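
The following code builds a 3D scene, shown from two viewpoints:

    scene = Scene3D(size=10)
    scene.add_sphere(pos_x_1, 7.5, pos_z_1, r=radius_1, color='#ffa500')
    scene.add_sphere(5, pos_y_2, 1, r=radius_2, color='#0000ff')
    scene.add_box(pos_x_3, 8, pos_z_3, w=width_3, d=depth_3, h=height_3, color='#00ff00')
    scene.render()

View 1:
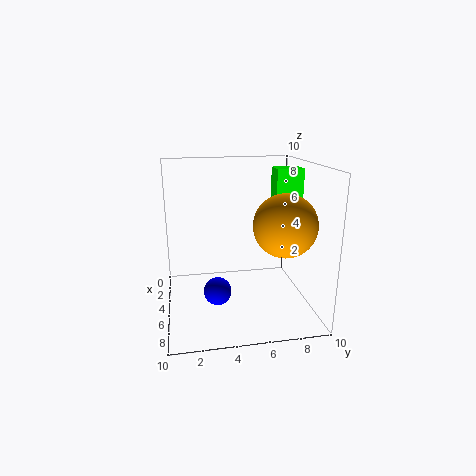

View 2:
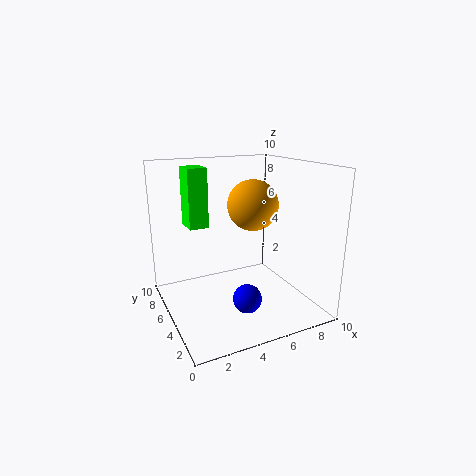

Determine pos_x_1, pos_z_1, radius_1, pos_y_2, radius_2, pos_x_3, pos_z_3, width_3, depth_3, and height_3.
pos_x_1 = 7.5, pos_z_1 = 6.5, radius_1 = 2, pos_y_2 = 3.5, radius_2 = 1, pos_x_3 = 2.5, pos_z_3 = 5, width_3 = 1.5, depth_3 = 2, height_3 = 4.5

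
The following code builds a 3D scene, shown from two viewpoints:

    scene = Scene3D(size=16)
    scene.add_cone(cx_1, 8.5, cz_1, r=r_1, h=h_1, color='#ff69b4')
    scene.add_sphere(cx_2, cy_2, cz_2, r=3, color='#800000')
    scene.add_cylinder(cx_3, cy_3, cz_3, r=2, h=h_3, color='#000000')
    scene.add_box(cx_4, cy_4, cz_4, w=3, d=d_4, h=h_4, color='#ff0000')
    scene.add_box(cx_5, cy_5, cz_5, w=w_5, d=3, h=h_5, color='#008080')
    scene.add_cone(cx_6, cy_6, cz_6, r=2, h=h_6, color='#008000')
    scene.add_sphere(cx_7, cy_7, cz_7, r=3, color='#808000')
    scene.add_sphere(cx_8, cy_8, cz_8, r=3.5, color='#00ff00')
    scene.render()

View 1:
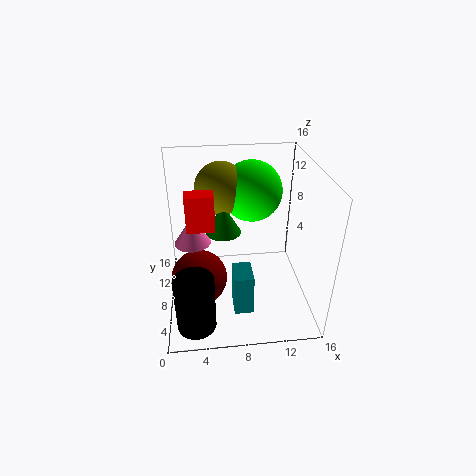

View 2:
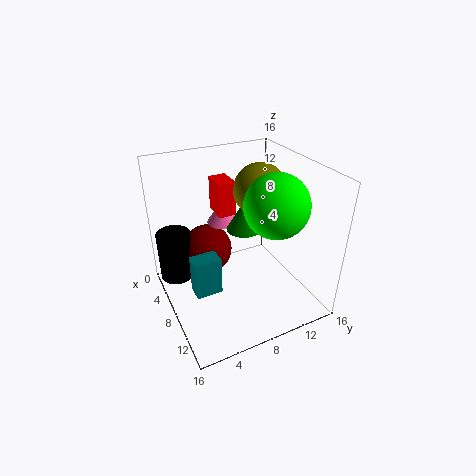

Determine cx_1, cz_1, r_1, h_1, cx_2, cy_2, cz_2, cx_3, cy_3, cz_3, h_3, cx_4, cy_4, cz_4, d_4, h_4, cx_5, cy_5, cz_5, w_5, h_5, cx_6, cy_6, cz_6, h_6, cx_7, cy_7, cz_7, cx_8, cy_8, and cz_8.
cx_1 = 3; cz_1 = 7.5; r_1 = 2; h_1 = 3; cx_2 = 3.5; cy_2 = 6; cz_2 = 4.5; cx_3 = 3; cy_3 = 2; cz_3 = 1.5; h_3 = 6; cx_4 = 2.5; cy_4 = 7; cz_4 = 9.5; d_4 = 2; h_4 = 4; cx_5 = 7; cy_5 = 2.5; cz_5 = 2; w_5 = 2; h_5 = 4.5; cx_6 = 6.5; cy_6 = 9.5; cz_6 = 8; h_6 = 3.5; cx_7 = 6.5; cy_7 = 11.5; cz_7 = 12.5; cx_8 = 10; cy_8 = 11.5; cz_8 = 12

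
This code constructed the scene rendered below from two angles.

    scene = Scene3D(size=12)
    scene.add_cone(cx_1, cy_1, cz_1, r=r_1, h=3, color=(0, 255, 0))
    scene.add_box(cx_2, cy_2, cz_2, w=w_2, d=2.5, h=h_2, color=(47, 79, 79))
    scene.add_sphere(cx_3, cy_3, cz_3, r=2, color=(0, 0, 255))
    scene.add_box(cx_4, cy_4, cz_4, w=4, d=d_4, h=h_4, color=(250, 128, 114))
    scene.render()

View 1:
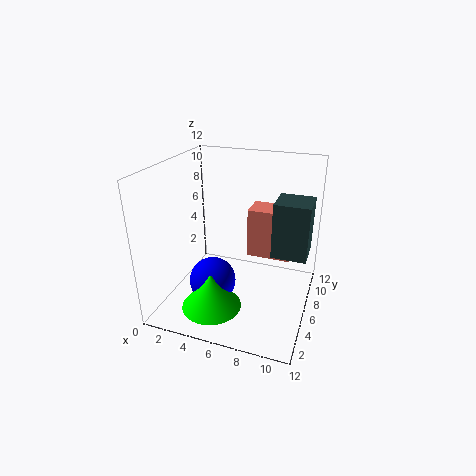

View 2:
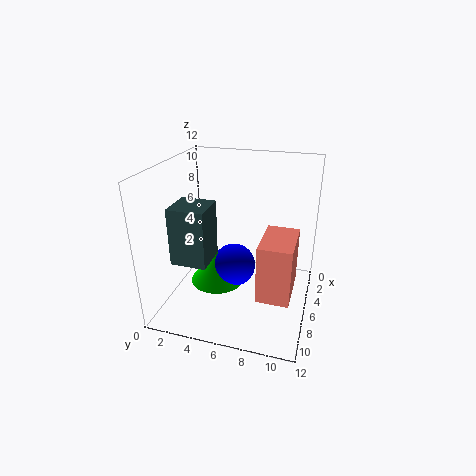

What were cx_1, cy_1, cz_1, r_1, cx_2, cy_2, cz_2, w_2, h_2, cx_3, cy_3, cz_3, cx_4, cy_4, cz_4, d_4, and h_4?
cx_1 = 4.5, cy_1 = 3.5, cz_1 = 0.5, r_1 = 2.5, cx_2 = 9.5, cy_2 = 3, cz_2 = 6.5, w_2 = 2.5, h_2 = 4, cx_3 = 4, cy_3 = 5, cz_3 = 2, cx_4 = 6, cy_4 = 8.5, cz_4 = 3, d_4 = 2.5, h_4 = 4.5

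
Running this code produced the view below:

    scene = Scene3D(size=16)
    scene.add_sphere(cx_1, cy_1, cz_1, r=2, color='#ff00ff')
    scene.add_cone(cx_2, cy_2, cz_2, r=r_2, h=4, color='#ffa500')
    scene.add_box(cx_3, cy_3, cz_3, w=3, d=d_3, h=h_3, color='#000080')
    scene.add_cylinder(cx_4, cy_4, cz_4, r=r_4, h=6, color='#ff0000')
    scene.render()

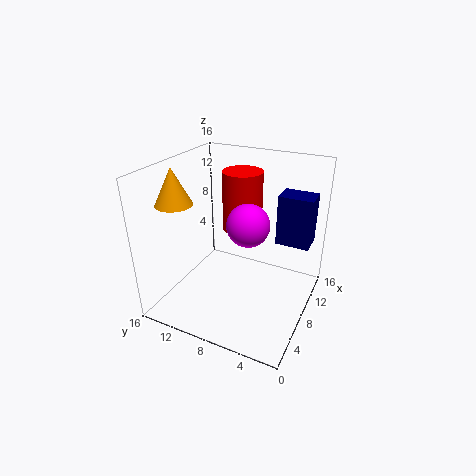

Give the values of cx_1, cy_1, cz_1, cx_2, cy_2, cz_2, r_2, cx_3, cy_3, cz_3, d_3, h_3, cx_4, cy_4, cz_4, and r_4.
cx_1 = 4, cy_1 = 5, cz_1 = 12, cx_2 = 5, cy_2 = 14, cz_2 = 12, r_2 = 2, cx_3 = 12, cy_3 = 1, cz_3 = 6, d_3 = 4, h_3 = 6, cx_4 = 7, cy_4 = 7, cz_4 = 10, r_4 = 2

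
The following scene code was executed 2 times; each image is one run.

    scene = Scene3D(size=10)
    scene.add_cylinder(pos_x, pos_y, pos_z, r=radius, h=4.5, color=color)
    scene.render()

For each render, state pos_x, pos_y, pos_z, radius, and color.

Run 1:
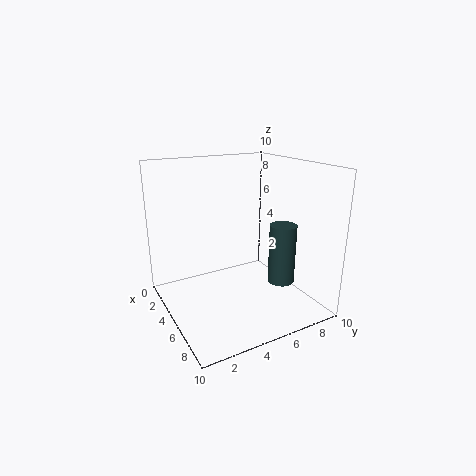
pos_x = 5.5
pos_y = 8.5
pos_z = 1
radius = 1
color = 'darkslategray'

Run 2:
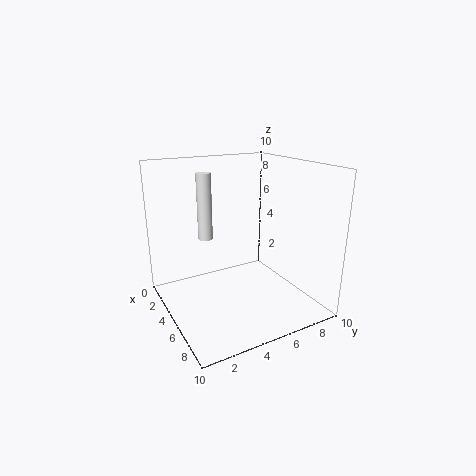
pos_x = 4
pos_y = 3
pos_z = 5
radius = 0.5
color = 'white'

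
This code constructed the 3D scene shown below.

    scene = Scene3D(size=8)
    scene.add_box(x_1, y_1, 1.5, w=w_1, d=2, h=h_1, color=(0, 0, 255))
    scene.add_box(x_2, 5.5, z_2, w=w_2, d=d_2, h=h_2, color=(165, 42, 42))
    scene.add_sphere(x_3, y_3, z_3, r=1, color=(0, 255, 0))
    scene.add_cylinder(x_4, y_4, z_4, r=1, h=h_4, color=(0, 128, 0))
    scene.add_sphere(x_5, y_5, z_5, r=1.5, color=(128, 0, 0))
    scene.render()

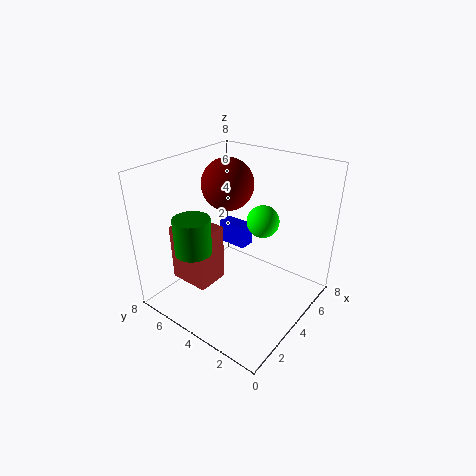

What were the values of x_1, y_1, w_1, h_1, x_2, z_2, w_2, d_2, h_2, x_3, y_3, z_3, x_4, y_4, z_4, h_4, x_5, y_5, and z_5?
x_1 = 6.5
y_1 = 5.5
w_1 = 1
h_1 = 1.5
x_2 = 2.5
z_2 = 0.5
w_2 = 2
d_2 = 2.5
h_2 = 3.5
x_3 = 6.5
y_3 = 4
z_3 = 4
x_4 = 2
y_4 = 5.5
z_4 = 3.5
h_4 = 2
x_5 = 5
y_5 = 5.5
z_5 = 6.5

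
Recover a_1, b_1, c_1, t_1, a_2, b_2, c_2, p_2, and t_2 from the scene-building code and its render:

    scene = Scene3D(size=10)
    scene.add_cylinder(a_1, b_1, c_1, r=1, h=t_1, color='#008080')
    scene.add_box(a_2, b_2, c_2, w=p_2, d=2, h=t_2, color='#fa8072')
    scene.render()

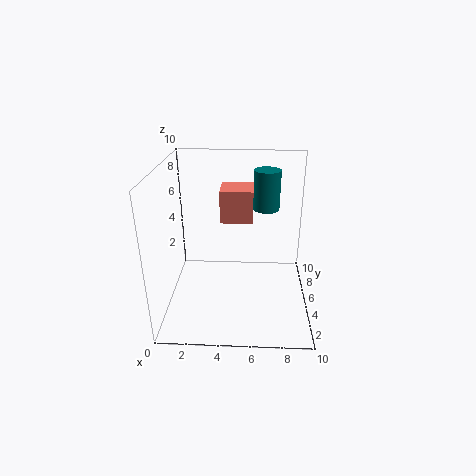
a_1 = 7, b_1 = 8, c_1 = 6, t_1 = 3, a_2 = 4, b_2 = 3, c_2 = 7, p_2 = 2, t_2 = 2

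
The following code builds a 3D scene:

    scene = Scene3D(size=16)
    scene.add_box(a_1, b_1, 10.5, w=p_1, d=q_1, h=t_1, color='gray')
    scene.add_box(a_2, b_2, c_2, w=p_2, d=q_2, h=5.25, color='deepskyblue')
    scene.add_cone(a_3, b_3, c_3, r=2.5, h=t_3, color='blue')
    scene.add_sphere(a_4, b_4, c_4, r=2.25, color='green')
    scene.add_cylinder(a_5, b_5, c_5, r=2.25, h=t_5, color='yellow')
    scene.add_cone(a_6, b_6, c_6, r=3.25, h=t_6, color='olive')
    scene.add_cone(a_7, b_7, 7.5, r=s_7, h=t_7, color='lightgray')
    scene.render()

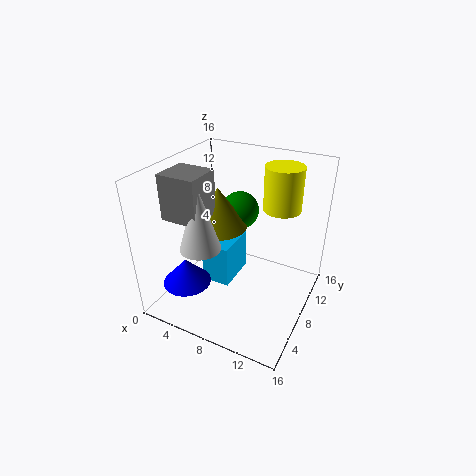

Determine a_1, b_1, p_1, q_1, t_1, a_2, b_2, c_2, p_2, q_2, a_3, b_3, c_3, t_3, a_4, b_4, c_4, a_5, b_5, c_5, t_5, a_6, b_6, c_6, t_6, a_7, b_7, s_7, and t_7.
a_1 = 1
b_1 = 4
p_1 = 4.25
q_1 = 4
t_1 = 5
a_2 = 3
b_2 = 8
c_2 = 0.5
p_2 = 3.5
q_2 = 5.25
a_3 = 4.75
b_3 = 2.5
c_3 = 4.75
t_3 = 2.75
a_4 = 6.25
b_4 = 12
c_4 = 9.25
a_5 = 11
b_5 = 13.5
c_5 = 9.75
t_5 = 5.25
a_6 = 5
b_6 = 9
c_6 = 8.25
t_6 = 4.75
a_7 = 5
b_7 = 5
s_7 = 2.25
t_7 = 7.25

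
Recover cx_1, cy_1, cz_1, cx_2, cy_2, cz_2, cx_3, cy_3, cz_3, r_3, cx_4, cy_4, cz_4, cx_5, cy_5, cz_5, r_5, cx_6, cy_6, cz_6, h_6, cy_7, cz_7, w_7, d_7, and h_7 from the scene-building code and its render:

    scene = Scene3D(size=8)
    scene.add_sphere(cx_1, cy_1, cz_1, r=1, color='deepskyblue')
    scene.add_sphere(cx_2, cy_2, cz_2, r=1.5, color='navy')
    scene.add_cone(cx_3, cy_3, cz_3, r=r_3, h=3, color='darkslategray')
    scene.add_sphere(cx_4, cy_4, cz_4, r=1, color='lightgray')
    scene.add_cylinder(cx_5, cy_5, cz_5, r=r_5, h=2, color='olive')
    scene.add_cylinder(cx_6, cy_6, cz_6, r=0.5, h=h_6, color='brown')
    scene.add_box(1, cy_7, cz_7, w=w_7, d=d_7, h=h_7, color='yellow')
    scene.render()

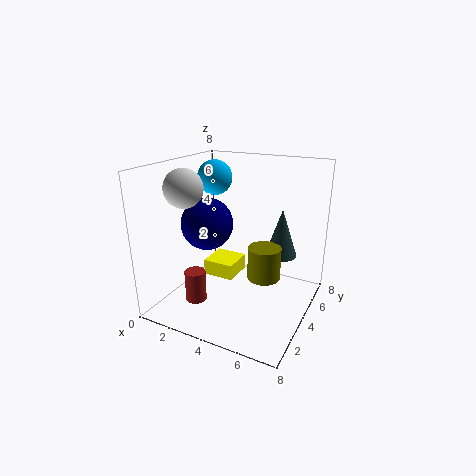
cx_1 = 2, cy_1 = 5, cz_1 = 7, cx_2 = 2, cy_2 = 4, cz_2 = 4.5, cx_3 = 5.5, cy_3 = 7, cz_3 = 2, r_3 = 1, cx_4 = 2, cy_4 = 2, cz_4 = 7, cx_5 = 5, cy_5 = 5.5, cz_5 = 1, r_5 = 1, cx_6 = 3.5, cy_6 = 0.5, cz_6 = 2, h_6 = 1.5, cy_7 = 5, cz_7 = 0.5, w_7 = 2, d_7 = 2, h_7 = 1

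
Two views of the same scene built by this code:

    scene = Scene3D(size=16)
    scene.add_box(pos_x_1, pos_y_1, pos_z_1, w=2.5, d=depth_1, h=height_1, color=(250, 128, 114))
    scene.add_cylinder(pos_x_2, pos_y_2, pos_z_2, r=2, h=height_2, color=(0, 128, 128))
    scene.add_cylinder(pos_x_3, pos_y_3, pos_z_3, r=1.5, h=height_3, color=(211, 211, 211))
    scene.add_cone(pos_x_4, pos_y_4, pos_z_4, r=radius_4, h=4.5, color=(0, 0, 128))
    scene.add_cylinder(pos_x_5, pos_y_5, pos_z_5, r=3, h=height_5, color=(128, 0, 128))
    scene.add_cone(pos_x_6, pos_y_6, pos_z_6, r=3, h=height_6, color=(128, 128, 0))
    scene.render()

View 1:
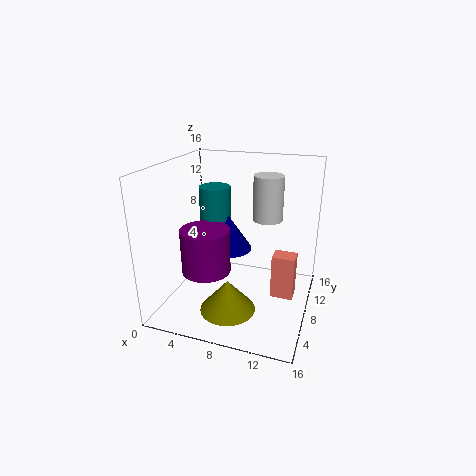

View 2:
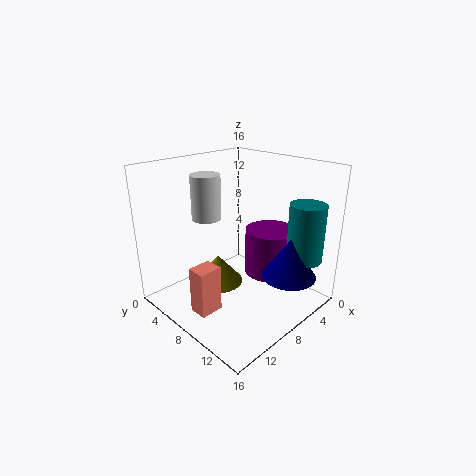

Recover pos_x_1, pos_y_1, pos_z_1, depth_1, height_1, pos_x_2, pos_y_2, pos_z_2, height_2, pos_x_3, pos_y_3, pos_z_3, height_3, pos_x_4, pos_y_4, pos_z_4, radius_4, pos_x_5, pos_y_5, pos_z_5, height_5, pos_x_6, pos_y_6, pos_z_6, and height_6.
pos_x_1 = 12, pos_y_1 = 7.5, pos_z_1 = 1.5, depth_1 = 2, height_1 = 5, pos_x_2 = 3, pos_y_2 = 13.5, pos_z_2 = 5.5, height_2 = 6.5, pos_x_3 = 11.5, pos_y_3 = 7, pos_z_3 = 11, height_3 = 4.5, pos_x_4 = 5, pos_y_4 = 13, pos_z_4 = 4, radius_4 = 3, pos_x_5 = 3.5, pos_y_5 = 9, pos_z_5 = 2.5, height_5 = 5.5, pos_x_6 = 8, pos_y_6 = 4.5, pos_z_6 = 1, height_6 = 3.5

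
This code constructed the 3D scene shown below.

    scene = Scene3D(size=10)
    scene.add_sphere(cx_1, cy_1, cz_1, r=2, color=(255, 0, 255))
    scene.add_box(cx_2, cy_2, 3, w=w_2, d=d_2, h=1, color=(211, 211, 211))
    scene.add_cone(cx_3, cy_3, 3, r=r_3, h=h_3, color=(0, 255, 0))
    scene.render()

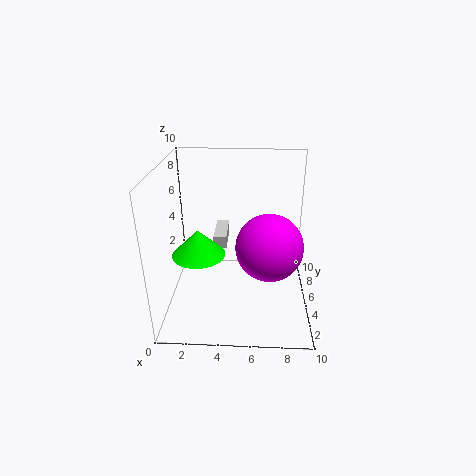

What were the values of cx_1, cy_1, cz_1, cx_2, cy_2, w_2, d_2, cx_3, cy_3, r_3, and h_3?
cx_1 = 7; cy_1 = 2; cz_1 = 6; cx_2 = 3; cy_2 = 7; w_2 = 1; d_2 = 3; cx_3 = 2; cy_3 = 6; r_3 = 2; h_3 = 2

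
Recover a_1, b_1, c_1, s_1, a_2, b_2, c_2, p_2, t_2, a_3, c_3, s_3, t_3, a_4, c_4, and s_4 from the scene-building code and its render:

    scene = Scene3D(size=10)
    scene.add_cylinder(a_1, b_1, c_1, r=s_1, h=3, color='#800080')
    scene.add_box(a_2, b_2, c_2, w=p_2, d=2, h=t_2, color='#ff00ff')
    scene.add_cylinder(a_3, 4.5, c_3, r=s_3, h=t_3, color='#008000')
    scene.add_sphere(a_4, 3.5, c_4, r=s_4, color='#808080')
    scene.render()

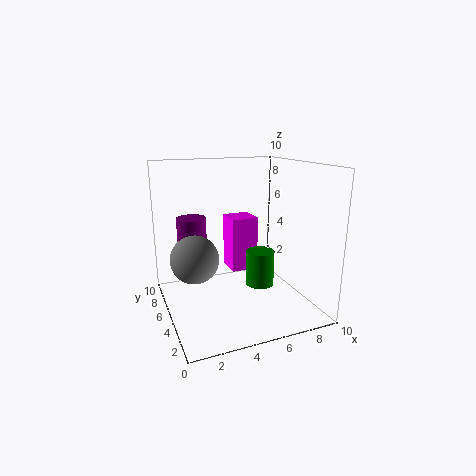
a_1 = 2
b_1 = 6
c_1 = 3.5
s_1 = 1
a_2 = 5
b_2 = 6
c_2 = 2
p_2 = 2
t_2 = 4
a_3 = 6.5
c_3 = 1.5
s_3 = 1
t_3 = 2.5
a_4 = 1.5
c_4 = 4.5
s_4 = 1.5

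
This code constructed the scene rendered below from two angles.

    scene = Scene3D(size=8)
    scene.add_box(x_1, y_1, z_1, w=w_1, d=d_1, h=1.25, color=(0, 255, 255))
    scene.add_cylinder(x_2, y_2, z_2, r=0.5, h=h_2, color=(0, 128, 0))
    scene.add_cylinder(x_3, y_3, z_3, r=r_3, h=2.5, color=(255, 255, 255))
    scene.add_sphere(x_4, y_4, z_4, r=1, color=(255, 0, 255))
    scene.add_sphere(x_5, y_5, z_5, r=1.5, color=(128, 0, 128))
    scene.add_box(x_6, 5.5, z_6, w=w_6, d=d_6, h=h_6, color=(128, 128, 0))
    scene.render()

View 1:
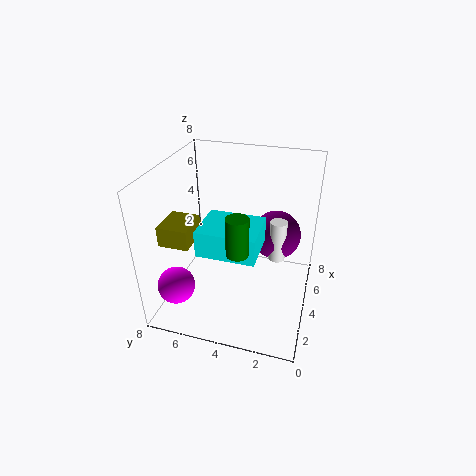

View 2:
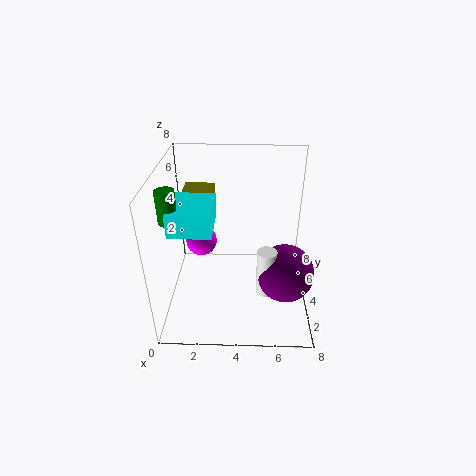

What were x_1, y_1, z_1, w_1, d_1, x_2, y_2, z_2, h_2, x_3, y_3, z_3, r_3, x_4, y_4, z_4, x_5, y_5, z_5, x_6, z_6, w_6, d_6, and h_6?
x_1 = 0.5, y_1 = 2.25, z_1 = 5, w_1 = 2.25, d_1 = 2.75, x_2 = 0.5, y_2 = 3, z_2 = 5.5, h_2 = 1.75, x_3 = 5.5, y_3 = 2, z_3 = 2, r_3 = 0.5, x_4 = 1.5, y_4 = 6.75, z_4 = 2, x_5 = 6.5, y_5 = 2.25, z_5 = 3, x_6 = 0.75, z_6 = 5, w_6 = 1.75, d_6 = 1.5, h_6 = 1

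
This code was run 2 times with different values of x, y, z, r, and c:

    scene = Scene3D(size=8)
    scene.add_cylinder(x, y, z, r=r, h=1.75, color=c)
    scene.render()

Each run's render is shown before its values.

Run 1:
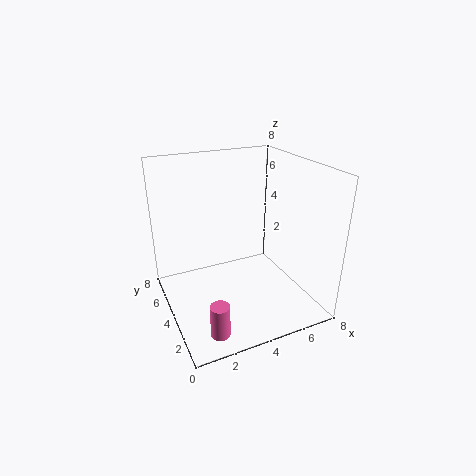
x = 1.75
y = 1.25
z = 0.25
r = 0.5
c = 'hotpink'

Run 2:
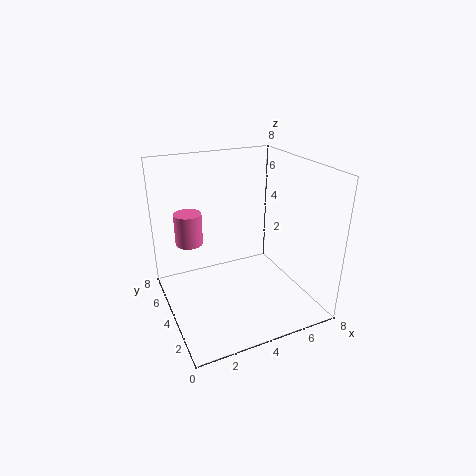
x = 1.5
y = 5
z = 3.75
r = 0.75
c = 'hotpink'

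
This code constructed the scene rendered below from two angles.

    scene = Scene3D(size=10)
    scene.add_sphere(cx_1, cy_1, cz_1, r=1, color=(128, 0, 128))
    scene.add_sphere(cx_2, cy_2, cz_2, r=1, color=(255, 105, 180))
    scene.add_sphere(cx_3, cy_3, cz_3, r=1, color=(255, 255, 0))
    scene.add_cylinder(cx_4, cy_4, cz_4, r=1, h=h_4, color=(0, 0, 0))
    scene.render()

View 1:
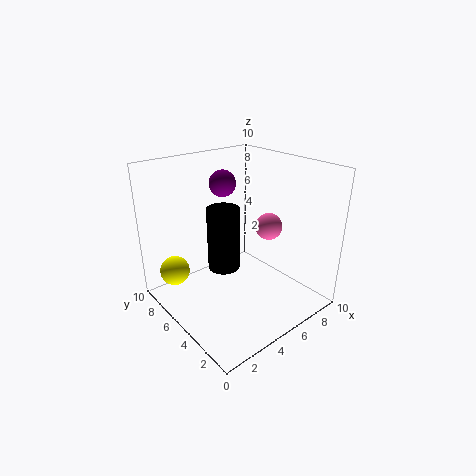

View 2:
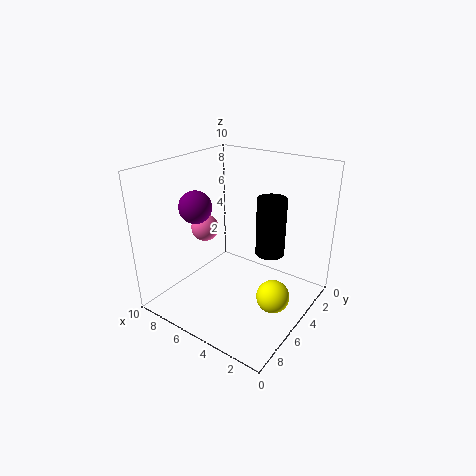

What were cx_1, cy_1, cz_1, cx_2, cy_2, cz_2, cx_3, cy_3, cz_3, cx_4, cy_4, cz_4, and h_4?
cx_1 = 6, cy_1 = 8, cz_1 = 8, cx_2 = 8, cy_2 = 5, cz_2 = 5, cx_3 = 1, cy_3 = 7, cz_3 = 3, cx_4 = 3, cy_4 = 4, cz_4 = 4, h_4 = 4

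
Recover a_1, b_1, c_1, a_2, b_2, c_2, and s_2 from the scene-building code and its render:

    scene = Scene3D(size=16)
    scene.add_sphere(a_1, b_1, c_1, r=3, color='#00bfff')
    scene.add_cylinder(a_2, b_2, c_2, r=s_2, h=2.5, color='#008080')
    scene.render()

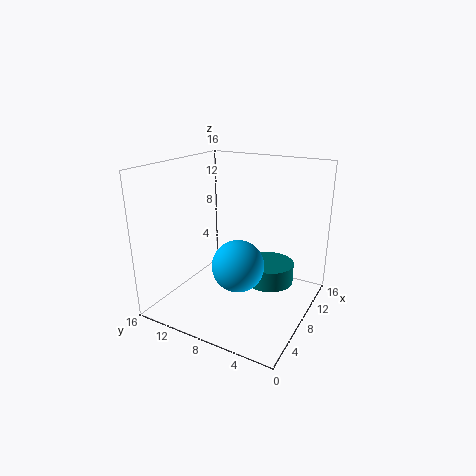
a_1 = 8, b_1 = 8, c_1 = 4.5, a_2 = 12.5, b_2 = 6, c_2 = 1, s_2 = 3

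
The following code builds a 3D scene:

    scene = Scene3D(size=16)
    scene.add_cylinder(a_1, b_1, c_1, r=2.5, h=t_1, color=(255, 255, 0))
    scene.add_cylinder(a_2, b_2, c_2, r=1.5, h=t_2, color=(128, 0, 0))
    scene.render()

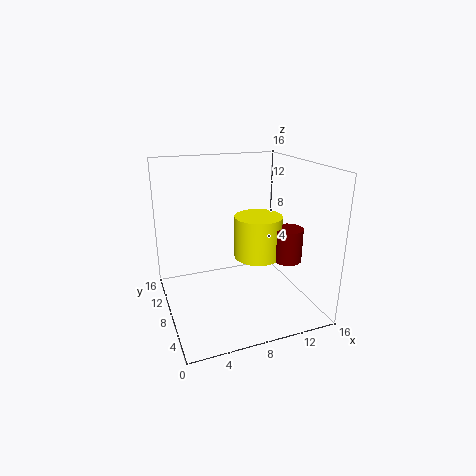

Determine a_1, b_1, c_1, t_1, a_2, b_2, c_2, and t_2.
a_1 = 9.5; b_1 = 6; c_1 = 6.5; t_1 = 4.5; a_2 = 12; b_2 = 4; c_2 = 6.5; t_2 = 3.5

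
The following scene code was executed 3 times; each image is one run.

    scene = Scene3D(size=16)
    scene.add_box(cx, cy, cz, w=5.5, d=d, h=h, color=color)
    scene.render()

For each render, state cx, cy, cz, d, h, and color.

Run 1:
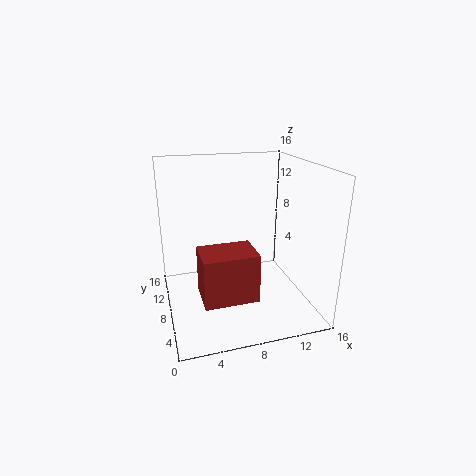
cx = 3
cy = 2
cz = 3.5
d = 4
h = 5
color = 'brown'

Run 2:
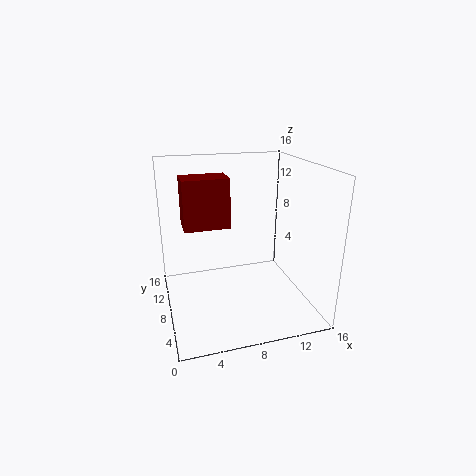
cx = 2.5
cy = 11
cz = 8
d = 3.5
h = 6
color = 'maroon'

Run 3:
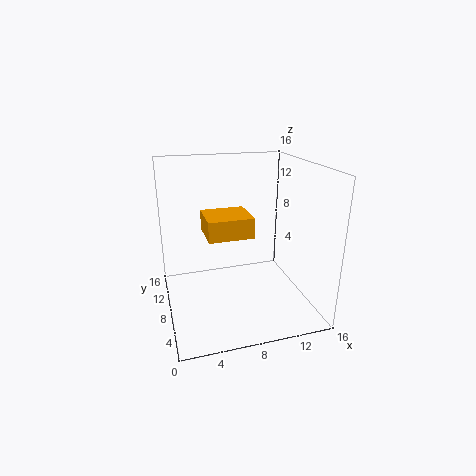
cx = 5
cy = 9.5
cz = 7
d = 5
h = 2.5
color = 'orange'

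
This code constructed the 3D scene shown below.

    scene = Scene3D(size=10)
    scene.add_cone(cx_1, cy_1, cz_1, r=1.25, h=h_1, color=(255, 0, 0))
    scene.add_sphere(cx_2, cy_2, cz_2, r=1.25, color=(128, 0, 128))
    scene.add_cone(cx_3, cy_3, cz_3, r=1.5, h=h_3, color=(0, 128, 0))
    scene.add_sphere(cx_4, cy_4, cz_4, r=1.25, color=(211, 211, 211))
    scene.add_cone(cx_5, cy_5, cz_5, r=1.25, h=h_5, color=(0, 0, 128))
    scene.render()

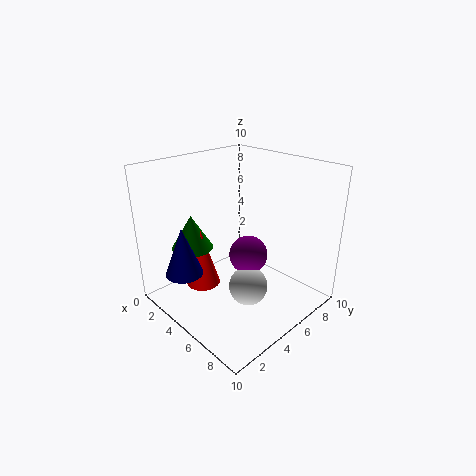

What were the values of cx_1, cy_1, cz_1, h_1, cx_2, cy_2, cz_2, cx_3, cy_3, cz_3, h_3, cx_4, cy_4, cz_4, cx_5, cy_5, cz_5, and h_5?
cx_1 = 2.75, cy_1 = 3.5, cz_1 = 1, h_1 = 4.25, cx_2 = 6.5, cy_2 = 4.5, cz_2 = 4.5, cx_3 = 2, cy_3 = 3.25, cz_3 = 3.75, h_3 = 2.5, cx_4 = 7.25, cy_4 = 3.75, cz_4 = 2.75, cx_5 = 3.75, cy_5 = 1.25, cz_5 = 3.25, h_5 = 3.25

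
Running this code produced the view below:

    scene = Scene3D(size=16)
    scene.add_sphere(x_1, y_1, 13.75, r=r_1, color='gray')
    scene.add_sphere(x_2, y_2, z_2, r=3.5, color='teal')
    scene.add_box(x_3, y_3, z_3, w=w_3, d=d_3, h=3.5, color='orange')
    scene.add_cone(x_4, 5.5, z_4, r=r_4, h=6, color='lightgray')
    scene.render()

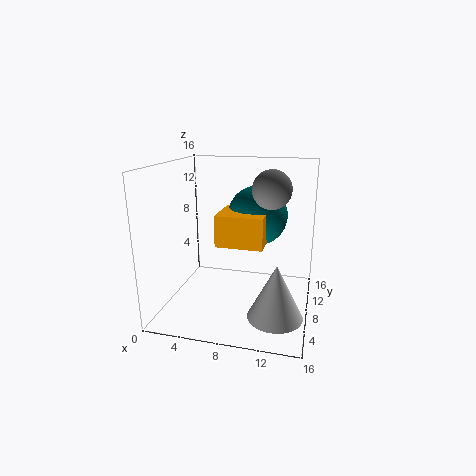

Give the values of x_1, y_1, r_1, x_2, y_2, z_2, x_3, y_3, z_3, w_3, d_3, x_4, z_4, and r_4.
x_1 = 11.75; y_1 = 7; r_1 = 2; x_2 = 9.5; y_2 = 11.5; z_2 = 9.75; x_3 = 5.75; y_3 = 6.5; z_3 = 7.25; w_3 = 5.25; d_3 = 5; x_4 = 12.75; z_4 = 0.25; r_4 = 3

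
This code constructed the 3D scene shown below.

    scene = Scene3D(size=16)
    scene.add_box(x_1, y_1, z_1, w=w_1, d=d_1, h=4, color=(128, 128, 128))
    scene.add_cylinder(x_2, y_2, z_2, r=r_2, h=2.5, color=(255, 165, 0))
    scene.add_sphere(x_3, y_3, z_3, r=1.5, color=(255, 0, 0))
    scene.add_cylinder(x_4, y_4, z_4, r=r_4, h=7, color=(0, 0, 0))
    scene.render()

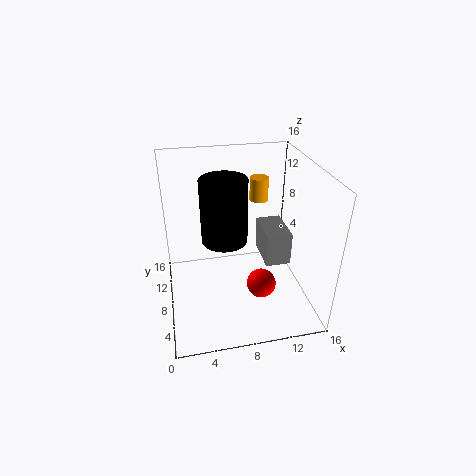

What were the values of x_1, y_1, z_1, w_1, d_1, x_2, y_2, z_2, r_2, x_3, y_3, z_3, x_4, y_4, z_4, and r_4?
x_1 = 11.5; y_1 = 8; z_1 = 3.5; w_1 = 3; d_1 = 5; x_2 = 10.5; y_2 = 9; z_2 = 12; r_2 = 1; x_3 = 9.5; y_3 = 3.5; z_3 = 5; x_4 = 6.5; y_4 = 8; z_4 = 8; r_4 = 2.5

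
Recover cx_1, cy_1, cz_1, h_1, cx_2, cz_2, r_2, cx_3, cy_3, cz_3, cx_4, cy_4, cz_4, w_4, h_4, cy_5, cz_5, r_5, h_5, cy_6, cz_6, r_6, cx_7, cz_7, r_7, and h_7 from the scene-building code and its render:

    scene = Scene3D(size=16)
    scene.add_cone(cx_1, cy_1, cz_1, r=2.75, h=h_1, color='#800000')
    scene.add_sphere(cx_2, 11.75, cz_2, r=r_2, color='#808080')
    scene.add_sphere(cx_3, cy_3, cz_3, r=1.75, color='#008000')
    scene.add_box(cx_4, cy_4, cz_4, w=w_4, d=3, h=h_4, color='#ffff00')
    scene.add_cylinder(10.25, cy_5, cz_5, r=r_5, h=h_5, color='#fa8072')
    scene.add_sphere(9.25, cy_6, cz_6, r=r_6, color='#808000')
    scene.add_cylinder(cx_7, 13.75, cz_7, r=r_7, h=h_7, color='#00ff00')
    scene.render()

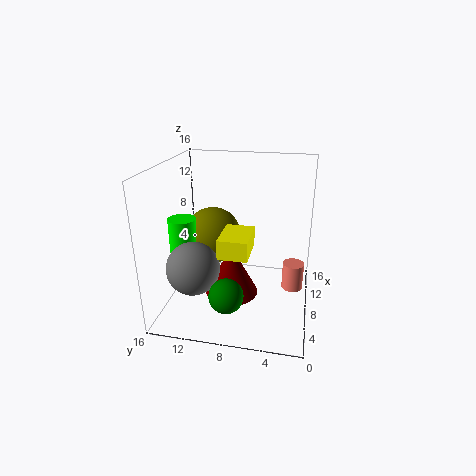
cx_1 = 4.75
cy_1 = 8
cz_1 = 3.25
h_1 = 5.25
cx_2 = 3.5
cz_2 = 6.25
r_2 = 2.75
cx_3 = 2.25
cy_3 = 8
cz_3 = 4.25
cx_4 = 2.75
cy_4 = 6
cz_4 = 8
w_4 = 4.25
h_4 = 2
cy_5 = 1.75
cz_5 = 1
r_5 = 1.25
h_5 = 3.25
cy_6 = 11.25
cz_6 = 7.5
r_6 = 3.25
cx_7 = 6.25
cz_7 = 6.25
r_7 = 1.5
h_7 = 4.25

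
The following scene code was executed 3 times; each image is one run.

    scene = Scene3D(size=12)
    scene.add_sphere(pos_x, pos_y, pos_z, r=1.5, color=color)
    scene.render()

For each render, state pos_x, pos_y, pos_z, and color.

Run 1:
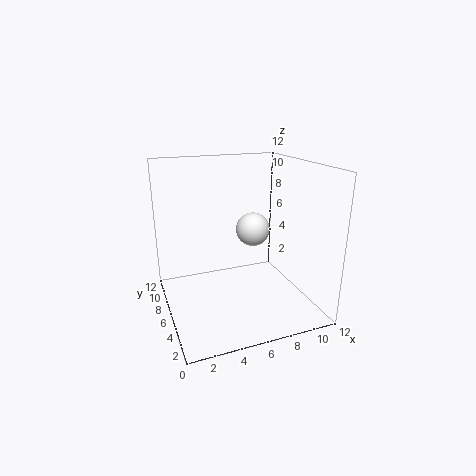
pos_x = 8
pos_y = 7.5
pos_z = 6
color = 'white'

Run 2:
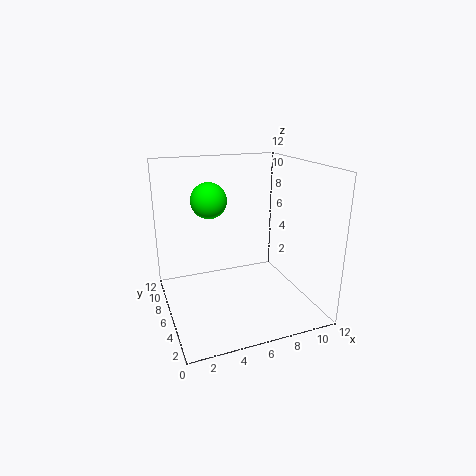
pos_x = 4
pos_y = 7.5
pos_z = 9
color = 'lime'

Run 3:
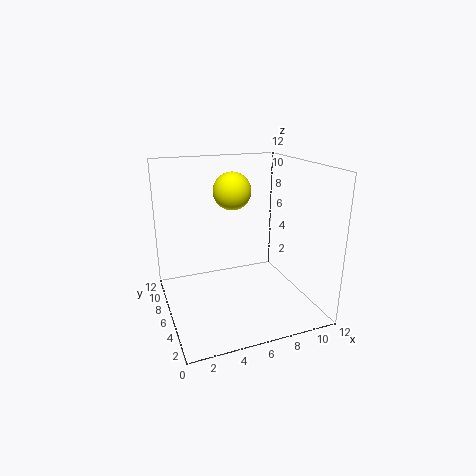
pos_x = 5.5
pos_y = 6
pos_z = 10
color = 'yellow'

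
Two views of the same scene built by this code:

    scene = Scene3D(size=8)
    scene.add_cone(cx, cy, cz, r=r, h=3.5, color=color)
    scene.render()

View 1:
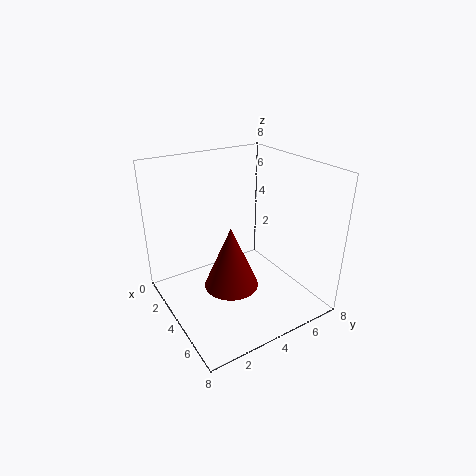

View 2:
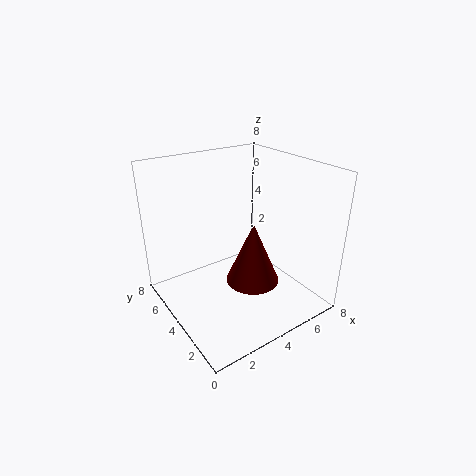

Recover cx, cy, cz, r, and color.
cx = 4.5; cy = 3.25; cz = 1.5; r = 1.5; color = 'maroon'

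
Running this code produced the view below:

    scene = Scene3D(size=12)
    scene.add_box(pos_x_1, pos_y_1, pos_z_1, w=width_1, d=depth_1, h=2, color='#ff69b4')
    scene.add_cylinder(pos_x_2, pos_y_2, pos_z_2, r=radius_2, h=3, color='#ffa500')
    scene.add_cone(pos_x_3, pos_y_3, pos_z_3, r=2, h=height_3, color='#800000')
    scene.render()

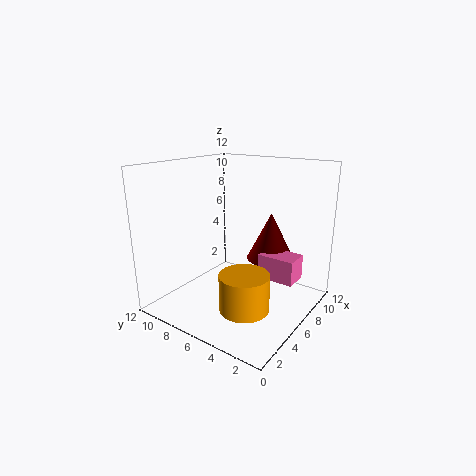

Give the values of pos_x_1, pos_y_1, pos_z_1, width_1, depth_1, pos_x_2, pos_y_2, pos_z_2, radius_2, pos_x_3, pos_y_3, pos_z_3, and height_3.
pos_x_1 = 6, pos_y_1 = 1, pos_z_1 = 3, width_1 = 2, depth_1 = 3, pos_x_2 = 4, pos_y_2 = 4, pos_z_2 = 1, radius_2 = 2, pos_x_3 = 8, pos_y_3 = 4, pos_z_3 = 4, height_3 = 4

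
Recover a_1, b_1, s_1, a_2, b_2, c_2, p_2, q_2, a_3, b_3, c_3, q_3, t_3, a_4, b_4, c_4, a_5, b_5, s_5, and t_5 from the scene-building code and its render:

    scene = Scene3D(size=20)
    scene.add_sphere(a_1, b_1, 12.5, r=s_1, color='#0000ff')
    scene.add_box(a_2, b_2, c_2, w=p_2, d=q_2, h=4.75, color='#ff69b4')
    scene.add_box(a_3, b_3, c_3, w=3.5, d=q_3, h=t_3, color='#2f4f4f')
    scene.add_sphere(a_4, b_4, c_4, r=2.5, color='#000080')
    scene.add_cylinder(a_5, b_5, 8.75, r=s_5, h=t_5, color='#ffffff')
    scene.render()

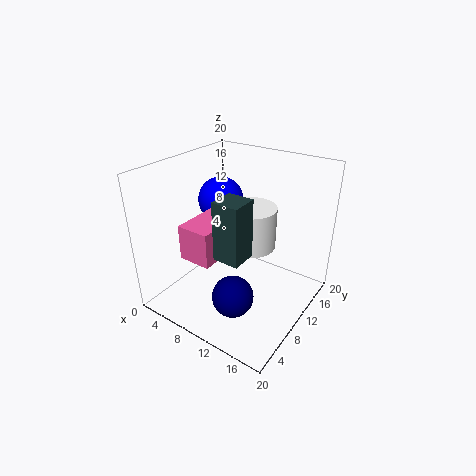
a_1 = 3.5, b_1 = 14.75, s_1 = 3.5, a_2 = 5.25, b_2 = 3.5, c_2 = 8.5, p_2 = 4.5, q_2 = 6.5, a_3 = 10.25, b_3 = 4.25, c_3 = 9.75, q_3 = 3.5, t_3 = 7.75, a_4 = 14.25, b_4 = 2.75, c_4 = 6.75, a_5 = 11.25, b_5 = 11.25, s_5 = 3.5, t_5 = 5.75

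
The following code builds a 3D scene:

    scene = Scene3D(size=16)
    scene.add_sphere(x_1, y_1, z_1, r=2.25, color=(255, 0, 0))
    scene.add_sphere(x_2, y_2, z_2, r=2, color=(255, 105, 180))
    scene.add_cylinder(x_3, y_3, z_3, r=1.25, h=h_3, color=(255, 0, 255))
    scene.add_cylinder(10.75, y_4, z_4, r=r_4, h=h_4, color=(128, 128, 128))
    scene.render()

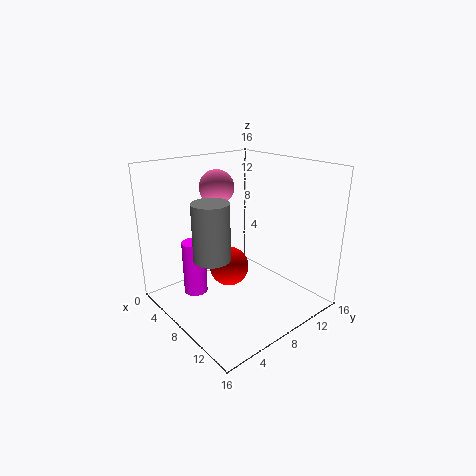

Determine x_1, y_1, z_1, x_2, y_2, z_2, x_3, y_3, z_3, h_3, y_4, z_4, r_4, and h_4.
x_1 = 7
y_1 = 7.5
z_1 = 4.25
x_2 = 4.25
y_2 = 8
z_2 = 13
x_3 = 6.75
y_3 = 3
z_3 = 2.75
h_3 = 5.75
y_4 = 2.5
z_4 = 8.25
r_4 = 1.75
h_4 = 5.5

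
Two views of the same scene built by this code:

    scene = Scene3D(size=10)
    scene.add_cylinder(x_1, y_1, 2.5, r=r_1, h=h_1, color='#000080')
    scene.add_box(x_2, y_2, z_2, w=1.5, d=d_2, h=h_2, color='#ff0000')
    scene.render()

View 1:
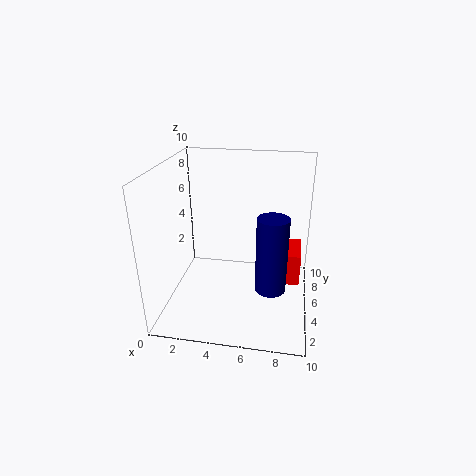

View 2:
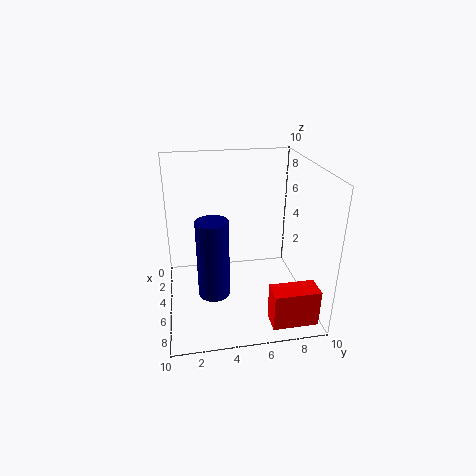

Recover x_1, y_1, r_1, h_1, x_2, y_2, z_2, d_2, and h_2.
x_1 = 7.5; y_1 = 3; r_1 = 1; h_1 = 5; x_2 = 8; y_2 = 6.5; z_2 = 0.5; d_2 = 3; h_2 = 2.5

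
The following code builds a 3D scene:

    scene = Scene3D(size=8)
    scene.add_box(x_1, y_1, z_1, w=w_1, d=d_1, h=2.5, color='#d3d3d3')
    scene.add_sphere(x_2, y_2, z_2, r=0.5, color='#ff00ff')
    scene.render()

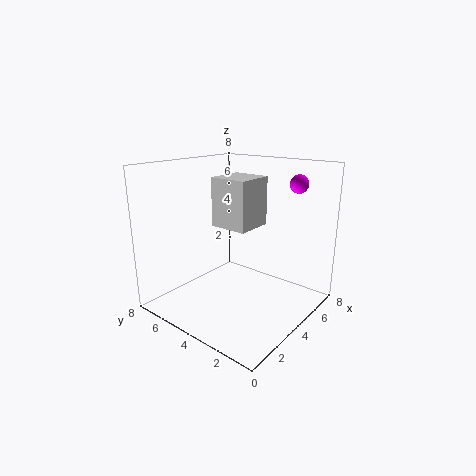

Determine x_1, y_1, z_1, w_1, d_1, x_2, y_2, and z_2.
x_1 = 2.5; y_1 = 2.5; z_1 = 5; w_1 = 2; d_1 = 2; x_2 = 6; y_2 = 1.5; z_2 = 7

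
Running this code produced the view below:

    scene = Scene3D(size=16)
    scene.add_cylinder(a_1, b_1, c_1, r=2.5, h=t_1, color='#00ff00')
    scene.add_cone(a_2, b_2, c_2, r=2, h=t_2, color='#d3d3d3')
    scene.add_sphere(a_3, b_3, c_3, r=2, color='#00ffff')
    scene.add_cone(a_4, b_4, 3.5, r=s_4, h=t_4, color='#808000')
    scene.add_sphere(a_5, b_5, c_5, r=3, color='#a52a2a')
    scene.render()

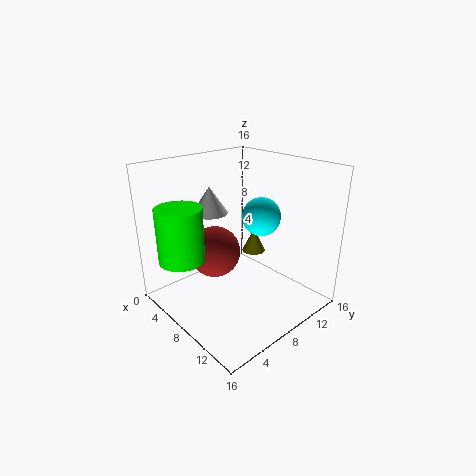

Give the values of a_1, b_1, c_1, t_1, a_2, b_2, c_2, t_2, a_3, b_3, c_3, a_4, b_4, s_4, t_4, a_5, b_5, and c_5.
a_1 = 5, b_1 = 2.5, c_1 = 6, t_1 = 6, a_2 = 5, b_2 = 6.5, c_2 = 10.5, t_2 = 3, a_3 = 10.5, b_3 = 9, c_3 = 11, a_4 = 5, b_4 = 13.5, s_4 = 1.5, t_4 = 3, a_5 = 5, b_5 = 7, c_5 = 5.5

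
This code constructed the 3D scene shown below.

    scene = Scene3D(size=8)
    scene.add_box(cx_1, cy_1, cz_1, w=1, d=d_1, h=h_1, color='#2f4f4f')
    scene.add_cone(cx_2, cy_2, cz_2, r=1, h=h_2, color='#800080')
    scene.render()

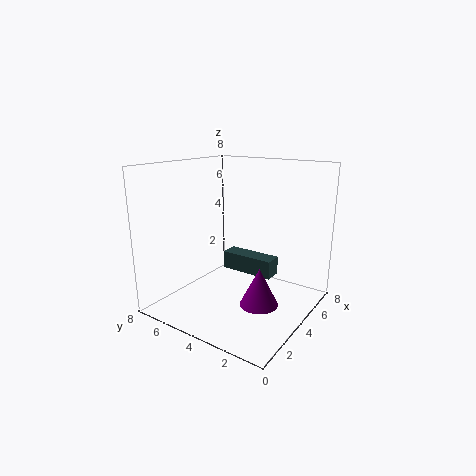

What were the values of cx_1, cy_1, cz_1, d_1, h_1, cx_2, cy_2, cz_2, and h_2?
cx_1 = 4; cy_1 = 2; cz_1 = 2; d_1 = 3; h_1 = 1; cx_2 = 3; cy_2 = 2; cz_2 = 1; h_2 = 2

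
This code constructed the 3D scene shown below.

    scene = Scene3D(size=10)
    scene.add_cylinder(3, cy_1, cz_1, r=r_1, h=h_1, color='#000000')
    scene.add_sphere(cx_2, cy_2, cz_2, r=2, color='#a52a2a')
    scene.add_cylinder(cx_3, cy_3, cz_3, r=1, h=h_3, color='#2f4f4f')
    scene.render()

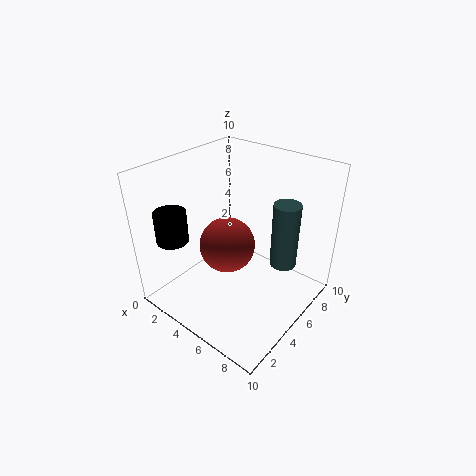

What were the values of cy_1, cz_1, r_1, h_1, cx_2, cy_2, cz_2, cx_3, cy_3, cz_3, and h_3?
cy_1 = 1
cz_1 = 6
r_1 = 1
h_1 = 2
cx_2 = 4
cy_2 = 5
cz_2 = 4
cx_3 = 7
cy_3 = 8
cz_3 = 2
h_3 = 5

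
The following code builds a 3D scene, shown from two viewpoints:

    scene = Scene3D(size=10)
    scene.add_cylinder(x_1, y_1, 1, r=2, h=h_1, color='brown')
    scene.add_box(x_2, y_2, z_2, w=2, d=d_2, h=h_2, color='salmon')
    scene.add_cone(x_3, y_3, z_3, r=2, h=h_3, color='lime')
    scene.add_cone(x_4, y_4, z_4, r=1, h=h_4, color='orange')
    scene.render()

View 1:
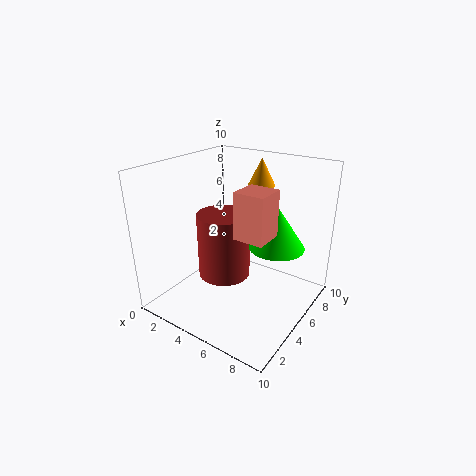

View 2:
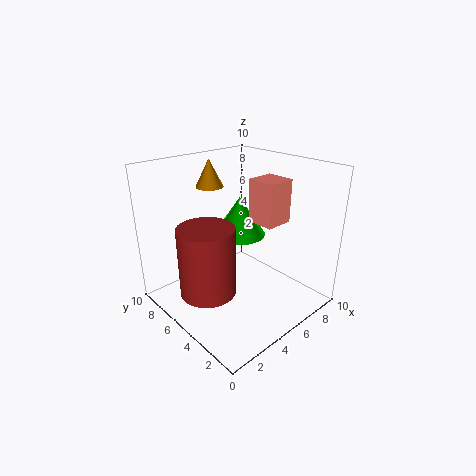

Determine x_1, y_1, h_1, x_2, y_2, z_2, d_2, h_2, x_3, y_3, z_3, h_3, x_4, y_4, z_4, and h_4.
x_1 = 3
y_1 = 6
h_1 = 5
x_2 = 6
y_2 = 3
z_2 = 6
d_2 = 2
h_2 = 3
x_3 = 7
y_3 = 7
z_3 = 4
h_3 = 3
x_4 = 5
y_4 = 8
z_4 = 8
h_4 = 2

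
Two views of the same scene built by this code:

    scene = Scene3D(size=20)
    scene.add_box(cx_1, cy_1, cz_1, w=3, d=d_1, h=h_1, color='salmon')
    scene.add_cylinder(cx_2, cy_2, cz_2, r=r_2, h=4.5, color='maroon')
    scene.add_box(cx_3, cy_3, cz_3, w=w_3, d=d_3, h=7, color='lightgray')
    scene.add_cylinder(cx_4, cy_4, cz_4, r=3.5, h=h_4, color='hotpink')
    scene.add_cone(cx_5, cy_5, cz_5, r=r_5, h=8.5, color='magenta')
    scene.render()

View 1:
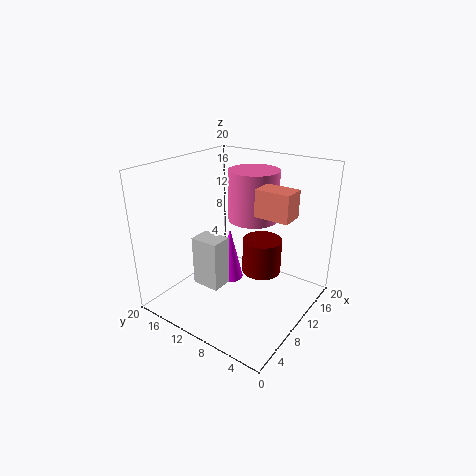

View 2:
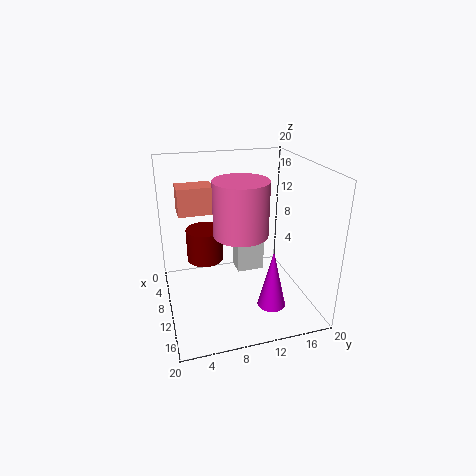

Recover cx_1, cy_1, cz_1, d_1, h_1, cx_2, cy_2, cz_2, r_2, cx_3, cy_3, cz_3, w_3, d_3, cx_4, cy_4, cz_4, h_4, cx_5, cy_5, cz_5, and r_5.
cx_1 = 8.5
cy_1 = 2
cz_1 = 14.5
d_1 = 4.5
h_1 = 3.5
cx_2 = 9
cy_2 = 5.5
cz_2 = 7
r_2 = 2.5
cx_3 = 5.5
cy_3 = 10.5
cz_3 = 3.5
w_3 = 3
d_3 = 4
cx_4 = 13
cy_4 = 9.5
cz_4 = 12
h_4 = 7
cx_5 = 13.5
cy_5 = 14
cz_5 = 0.5
r_5 = 2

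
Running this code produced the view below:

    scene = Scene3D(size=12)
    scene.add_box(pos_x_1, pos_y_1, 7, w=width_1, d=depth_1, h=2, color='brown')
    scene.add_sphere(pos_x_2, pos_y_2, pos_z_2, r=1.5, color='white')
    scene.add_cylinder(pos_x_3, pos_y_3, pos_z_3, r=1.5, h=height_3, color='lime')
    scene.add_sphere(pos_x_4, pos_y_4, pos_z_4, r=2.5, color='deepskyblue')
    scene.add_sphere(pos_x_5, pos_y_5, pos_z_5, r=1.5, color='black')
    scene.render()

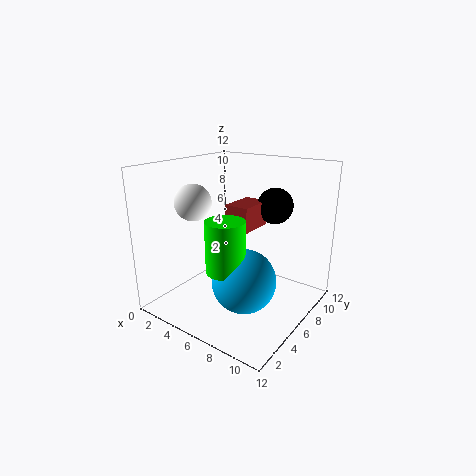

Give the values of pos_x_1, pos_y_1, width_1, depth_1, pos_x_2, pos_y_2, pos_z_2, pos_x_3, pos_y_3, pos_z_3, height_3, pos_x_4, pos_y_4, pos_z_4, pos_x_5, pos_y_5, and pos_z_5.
pos_x_1 = 5.5; pos_y_1 = 5; width_1 = 2; depth_1 = 3; pos_x_2 = 3; pos_y_2 = 4; pos_z_2 = 9; pos_x_3 = 7; pos_y_3 = 3; pos_z_3 = 4.5; height_3 = 4; pos_x_4 = 8; pos_y_4 = 4; pos_z_4 = 3.5; pos_x_5 = 8; pos_y_5 = 8.5; pos_z_5 = 8.5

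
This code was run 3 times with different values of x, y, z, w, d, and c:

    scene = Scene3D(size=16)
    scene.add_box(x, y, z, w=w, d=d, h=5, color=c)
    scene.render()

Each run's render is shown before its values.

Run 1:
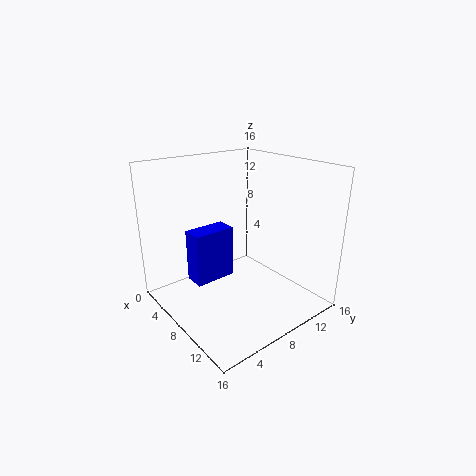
x = 9
y = 1
z = 6
w = 2
d = 4
c = 'blue'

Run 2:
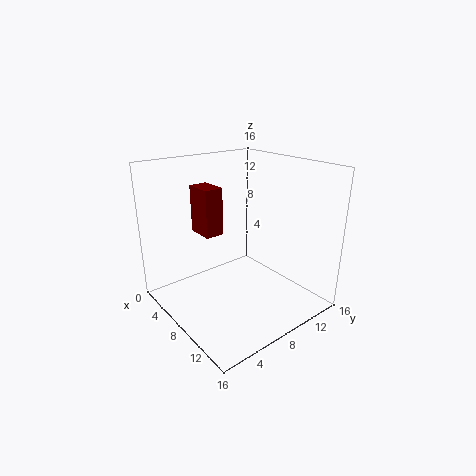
x = 5
y = 4
z = 9
w = 3
d = 2
c = 'maroon'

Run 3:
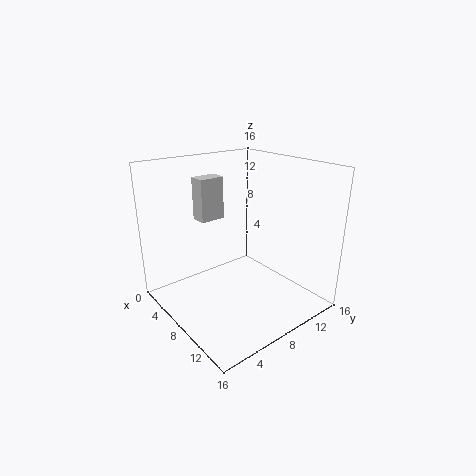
x = 2
y = 6
z = 9
w = 2
d = 3
c = 'lightgray'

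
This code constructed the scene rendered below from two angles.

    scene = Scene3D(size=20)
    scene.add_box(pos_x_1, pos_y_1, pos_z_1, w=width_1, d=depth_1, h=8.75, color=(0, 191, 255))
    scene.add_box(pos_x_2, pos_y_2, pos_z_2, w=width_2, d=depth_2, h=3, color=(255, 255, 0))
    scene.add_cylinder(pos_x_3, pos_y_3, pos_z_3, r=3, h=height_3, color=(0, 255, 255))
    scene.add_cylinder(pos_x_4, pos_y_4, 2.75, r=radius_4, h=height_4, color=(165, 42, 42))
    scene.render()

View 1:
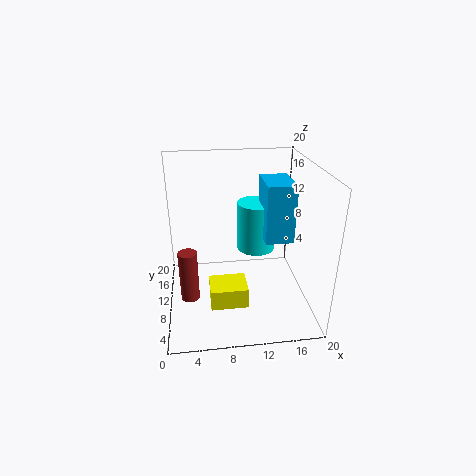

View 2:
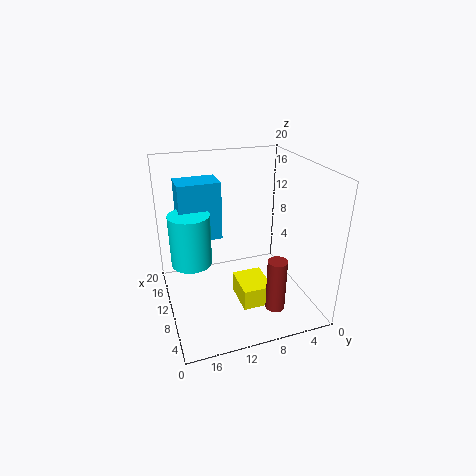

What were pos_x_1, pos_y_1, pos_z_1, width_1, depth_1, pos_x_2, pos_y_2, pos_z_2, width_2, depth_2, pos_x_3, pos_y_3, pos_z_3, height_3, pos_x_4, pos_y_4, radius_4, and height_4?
pos_x_1 = 14.25; pos_y_1 = 11; pos_z_1 = 8; width_1 = 4.25; depth_1 = 6.25; pos_x_2 = 5.75; pos_y_2 = 6.25; pos_z_2 = 0.75; width_2 = 5.25; depth_2 = 4.25; pos_x_3 = 13.75; pos_y_3 = 16; pos_z_3 = 5; height_3 = 7.75; pos_x_4 = 3; pos_y_4 = 7.25; radius_4 = 1.25; height_4 = 7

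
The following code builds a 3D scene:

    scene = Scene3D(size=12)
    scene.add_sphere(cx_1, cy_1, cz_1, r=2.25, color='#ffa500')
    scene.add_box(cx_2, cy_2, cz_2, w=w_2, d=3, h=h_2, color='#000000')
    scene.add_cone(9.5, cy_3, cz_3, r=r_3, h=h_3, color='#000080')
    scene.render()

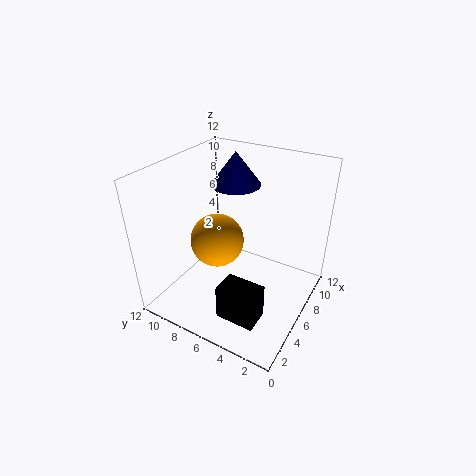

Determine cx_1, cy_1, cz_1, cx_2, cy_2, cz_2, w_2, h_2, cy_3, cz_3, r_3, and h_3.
cx_1 = 5.5; cy_1 = 7.75; cz_1 = 5.5; cx_2 = 1; cy_2 = 2; cz_2 = 2; w_2 = 2; h_2 = 2.75; cy_3 = 8.25; cz_3 = 9; r_3 = 2.25; h_3 = 3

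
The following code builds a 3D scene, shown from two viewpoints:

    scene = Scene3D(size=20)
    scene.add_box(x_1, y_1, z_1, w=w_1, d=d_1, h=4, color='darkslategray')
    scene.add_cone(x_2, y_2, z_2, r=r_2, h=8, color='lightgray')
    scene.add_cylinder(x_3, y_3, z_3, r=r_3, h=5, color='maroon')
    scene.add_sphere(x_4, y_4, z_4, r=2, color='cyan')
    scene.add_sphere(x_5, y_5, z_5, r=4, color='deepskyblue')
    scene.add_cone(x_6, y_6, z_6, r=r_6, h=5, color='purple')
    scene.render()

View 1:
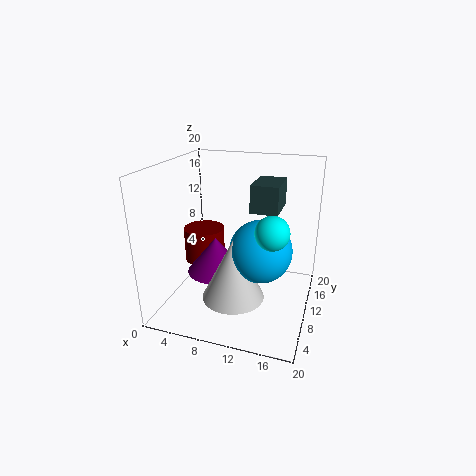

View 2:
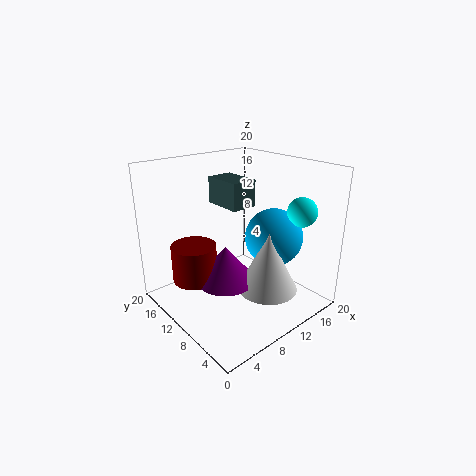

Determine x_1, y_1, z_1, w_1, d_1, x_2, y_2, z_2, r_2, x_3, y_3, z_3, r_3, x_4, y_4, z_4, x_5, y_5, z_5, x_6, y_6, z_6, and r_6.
x_1 = 11; y_1 = 12; z_1 = 13; w_1 = 4; d_1 = 6; x_2 = 11; y_2 = 5; z_2 = 4; r_2 = 4; x_3 = 4; y_3 = 12; z_3 = 5; r_3 = 3; x_4 = 16; y_4 = 4; z_4 = 14; x_5 = 14; y_5 = 7; z_5 = 10; x_6 = 7; y_6 = 9; z_6 = 5; r_6 = 4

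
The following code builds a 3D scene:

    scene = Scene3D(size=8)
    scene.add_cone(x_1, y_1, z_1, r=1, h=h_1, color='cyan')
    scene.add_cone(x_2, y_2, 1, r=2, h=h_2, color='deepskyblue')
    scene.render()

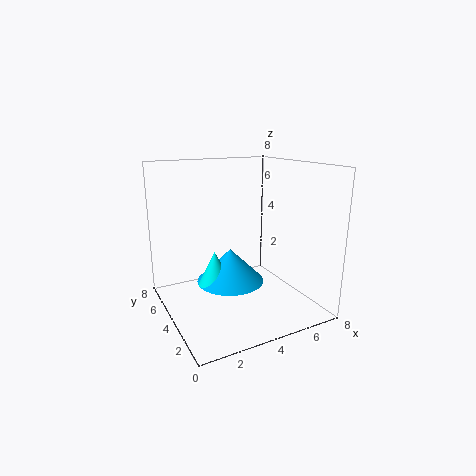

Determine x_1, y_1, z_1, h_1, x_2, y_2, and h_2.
x_1 = 3
y_1 = 5
z_1 = 1
h_1 = 2
x_2 = 4
y_2 = 5
h_2 = 2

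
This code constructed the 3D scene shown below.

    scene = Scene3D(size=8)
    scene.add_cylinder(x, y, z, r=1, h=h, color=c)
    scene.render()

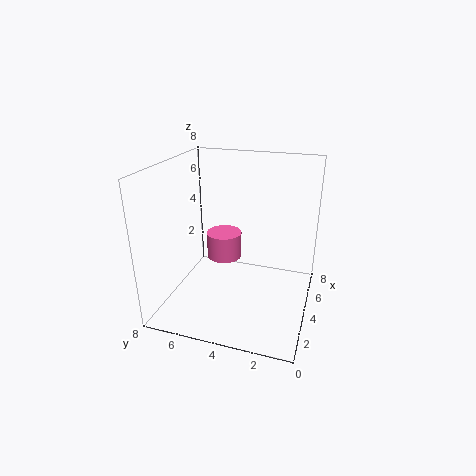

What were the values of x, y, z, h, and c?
x = 4.5; y = 5; z = 2.5; h = 1.5; c = 'hotpink'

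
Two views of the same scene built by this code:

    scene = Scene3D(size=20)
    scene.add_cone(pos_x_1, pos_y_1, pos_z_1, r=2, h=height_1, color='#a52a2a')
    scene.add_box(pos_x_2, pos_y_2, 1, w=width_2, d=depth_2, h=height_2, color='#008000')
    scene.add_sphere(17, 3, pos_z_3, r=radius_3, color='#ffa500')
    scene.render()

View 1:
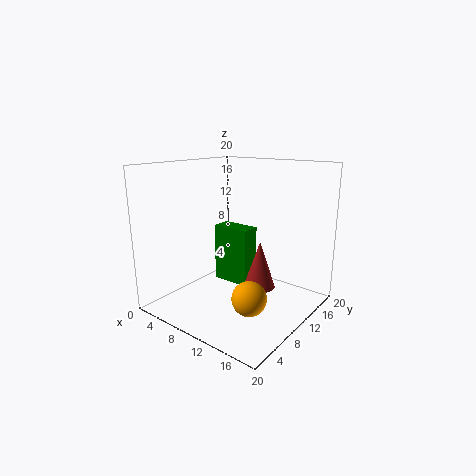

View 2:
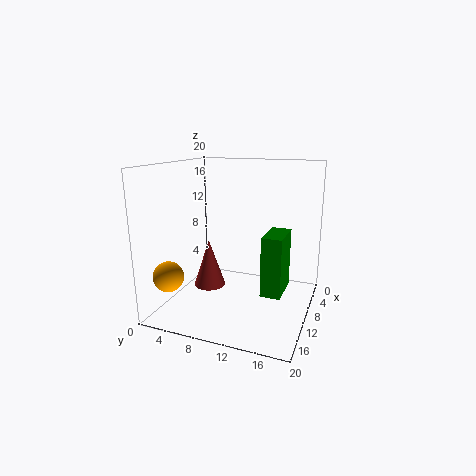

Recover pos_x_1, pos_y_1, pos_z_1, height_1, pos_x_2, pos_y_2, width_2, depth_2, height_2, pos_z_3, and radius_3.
pos_x_1 = 15; pos_y_1 = 8; pos_z_1 = 5; height_1 = 6; pos_x_2 = 3; pos_y_2 = 13; width_2 = 6; depth_2 = 3; height_2 = 9; pos_z_3 = 6; radius_3 = 2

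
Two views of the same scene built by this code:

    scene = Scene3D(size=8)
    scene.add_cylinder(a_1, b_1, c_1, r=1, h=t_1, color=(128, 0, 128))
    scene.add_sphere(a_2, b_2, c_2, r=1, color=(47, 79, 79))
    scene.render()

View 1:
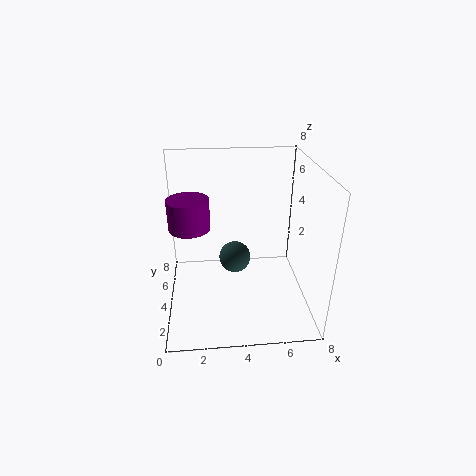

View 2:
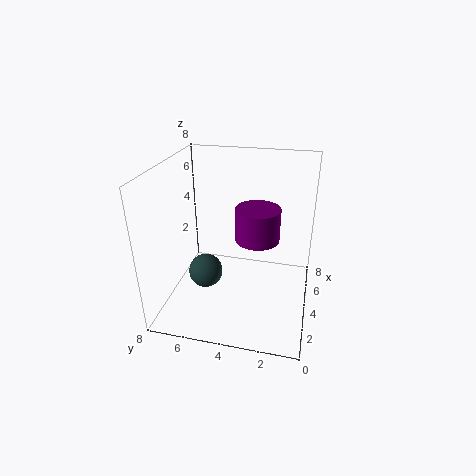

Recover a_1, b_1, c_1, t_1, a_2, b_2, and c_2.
a_1 = 1.5, b_1 = 2.5, c_1 = 5.5, t_1 = 1.5, a_2 = 4, b_2 = 6, c_2 = 1.5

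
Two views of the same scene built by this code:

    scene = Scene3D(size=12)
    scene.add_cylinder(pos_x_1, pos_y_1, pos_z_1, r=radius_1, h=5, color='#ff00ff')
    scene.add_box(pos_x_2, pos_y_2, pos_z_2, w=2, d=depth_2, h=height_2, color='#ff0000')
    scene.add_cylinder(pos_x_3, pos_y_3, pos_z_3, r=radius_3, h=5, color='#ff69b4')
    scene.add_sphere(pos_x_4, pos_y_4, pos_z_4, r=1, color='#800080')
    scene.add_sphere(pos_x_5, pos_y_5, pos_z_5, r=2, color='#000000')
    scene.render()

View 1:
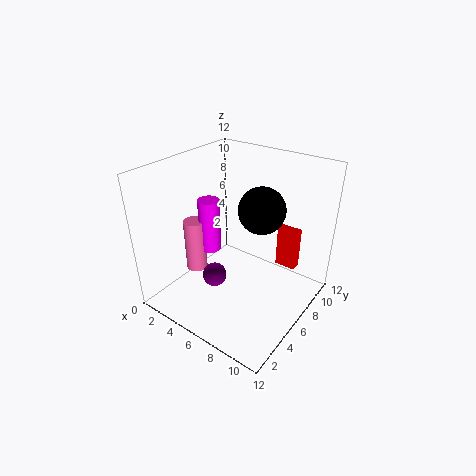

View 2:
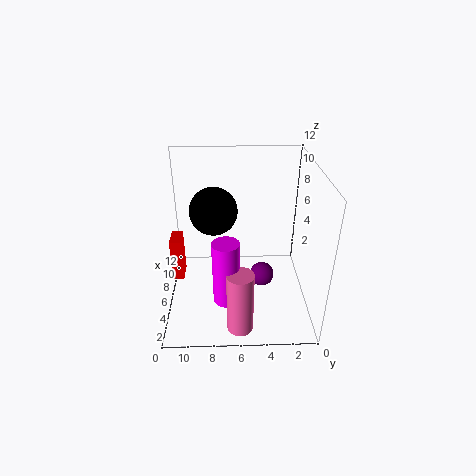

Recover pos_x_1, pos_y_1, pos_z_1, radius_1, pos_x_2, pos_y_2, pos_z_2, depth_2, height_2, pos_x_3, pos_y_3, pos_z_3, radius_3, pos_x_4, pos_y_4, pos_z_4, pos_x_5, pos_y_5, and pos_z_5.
pos_x_1 = 2, pos_y_1 = 7, pos_z_1 = 3, radius_1 = 1, pos_x_2 = 7, pos_y_2 = 11, pos_z_2 = 1, depth_2 = 1, height_2 = 4, pos_x_3 = 1, pos_y_3 = 6, pos_z_3 = 1, radius_3 = 1, pos_x_4 = 5, pos_y_4 = 4, pos_z_4 = 3, pos_x_5 = 7, pos_y_5 = 8, pos_z_5 = 8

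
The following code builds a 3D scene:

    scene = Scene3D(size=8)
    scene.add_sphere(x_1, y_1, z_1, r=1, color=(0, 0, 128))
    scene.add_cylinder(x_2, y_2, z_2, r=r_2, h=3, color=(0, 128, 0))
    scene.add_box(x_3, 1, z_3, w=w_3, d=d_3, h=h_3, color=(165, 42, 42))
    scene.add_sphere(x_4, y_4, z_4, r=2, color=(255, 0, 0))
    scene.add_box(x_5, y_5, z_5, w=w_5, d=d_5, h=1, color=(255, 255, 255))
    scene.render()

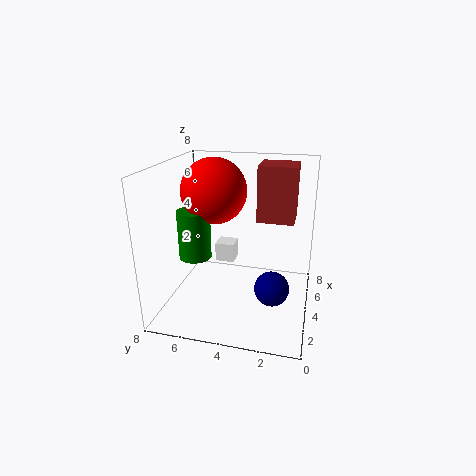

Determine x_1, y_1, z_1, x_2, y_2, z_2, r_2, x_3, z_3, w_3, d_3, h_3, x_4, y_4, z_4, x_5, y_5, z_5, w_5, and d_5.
x_1 = 4; y_1 = 2; z_1 = 1; x_2 = 5; y_2 = 7; z_2 = 2; r_2 = 1; x_3 = 4; z_3 = 5; w_3 = 2; d_3 = 2; h_3 = 3; x_4 = 6; y_4 = 6; z_4 = 6; x_5 = 3; y_5 = 4; z_5 = 3; w_5 = 1; d_5 = 1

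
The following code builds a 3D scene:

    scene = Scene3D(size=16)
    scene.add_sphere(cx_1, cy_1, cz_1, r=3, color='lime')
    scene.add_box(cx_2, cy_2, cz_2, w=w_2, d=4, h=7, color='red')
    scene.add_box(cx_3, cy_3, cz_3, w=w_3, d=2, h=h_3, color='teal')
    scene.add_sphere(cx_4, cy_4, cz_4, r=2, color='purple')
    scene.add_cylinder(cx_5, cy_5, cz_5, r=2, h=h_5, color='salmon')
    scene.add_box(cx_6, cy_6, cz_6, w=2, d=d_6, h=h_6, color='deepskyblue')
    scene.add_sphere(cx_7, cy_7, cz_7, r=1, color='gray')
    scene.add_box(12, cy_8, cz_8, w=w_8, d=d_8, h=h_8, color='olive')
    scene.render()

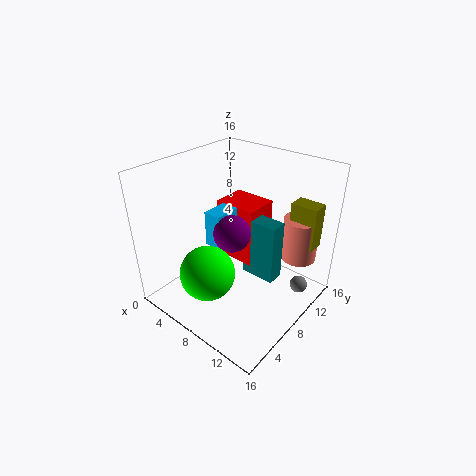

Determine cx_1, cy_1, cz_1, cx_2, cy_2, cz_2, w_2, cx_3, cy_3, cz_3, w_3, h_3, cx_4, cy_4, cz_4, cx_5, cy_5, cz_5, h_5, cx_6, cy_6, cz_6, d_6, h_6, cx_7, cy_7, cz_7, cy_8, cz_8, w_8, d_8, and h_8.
cx_1 = 7, cy_1 = 4, cz_1 = 5, cx_2 = 4, cy_2 = 9, cz_2 = 4, w_2 = 5, cx_3 = 8, cy_3 = 9, cz_3 = 3, w_3 = 4, h_3 = 7, cx_4 = 8, cy_4 = 7, cz_4 = 9, cx_5 = 13, cy_5 = 13, cz_5 = 5, h_5 = 5, cx_6 = 5, cy_6 = 6, cz_6 = 7, d_6 = 3, h_6 = 4, cx_7 = 14, cy_7 = 12, cz_7 = 2, cy_8 = 12, cz_8 = 7, w_8 = 3, d_8 = 2, h_8 = 5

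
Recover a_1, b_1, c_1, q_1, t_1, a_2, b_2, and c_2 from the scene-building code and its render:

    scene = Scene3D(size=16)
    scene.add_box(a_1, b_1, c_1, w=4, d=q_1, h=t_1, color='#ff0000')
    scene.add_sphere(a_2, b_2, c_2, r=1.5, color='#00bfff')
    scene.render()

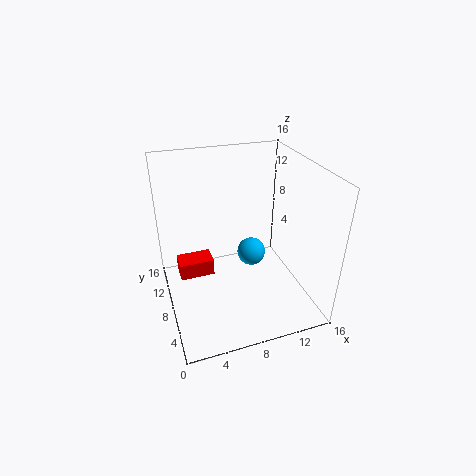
a_1 = 1.5; b_1 = 9.5; c_1 = 2.5; q_1 = 2.5; t_1 = 2; a_2 = 9; b_2 = 6.5; c_2 = 7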